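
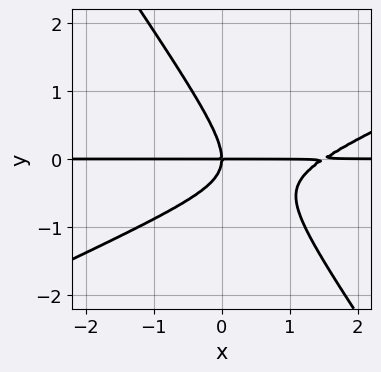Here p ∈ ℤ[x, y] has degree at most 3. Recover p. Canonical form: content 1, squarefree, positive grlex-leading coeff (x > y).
(a) deg p = 3.
(b) From the axis intercepts and sections: every point of the x-axis in the box is on the curve; it meets the y-axis at y = 0 (among the integer gridlines).
(c) Solving for integer coefficients yields p as stated.

2*x^2*y - 3*x*y^2 - 3*y^3 - 3*x*y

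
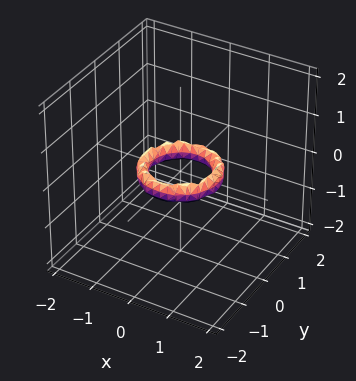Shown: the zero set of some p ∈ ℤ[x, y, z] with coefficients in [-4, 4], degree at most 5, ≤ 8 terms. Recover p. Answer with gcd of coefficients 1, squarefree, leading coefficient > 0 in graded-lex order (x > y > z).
First, degree: no degree-3 surface has this shape, so deg p = 4.
Then, symmetries: the surface is invariant under rotation about z: p = q(x² + y², z).
Then, checking where it meets the axes: the y-axis gridline crossings are at y ∈ {-1, 1}; among the integer gridlines, it crosses the x-axis at x ∈ {-1, 1}; a circular section at z = 0 has radius between 0 and 1; no z-intercept at any integer in the box.
Finally, putting this together gives p.

2*x^4 + 4*x^2*y^2 + 2*y^4 - 3*x^2 - 3*y^2 + 2*z^2 + 1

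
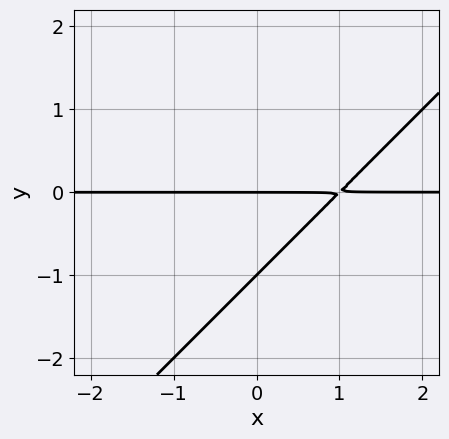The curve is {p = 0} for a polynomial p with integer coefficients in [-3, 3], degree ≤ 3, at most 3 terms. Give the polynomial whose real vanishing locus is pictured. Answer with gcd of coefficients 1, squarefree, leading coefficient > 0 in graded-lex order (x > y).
x*y - y^2 - y

1. The degree is 2 — a generic line meets the curve in up to 2 points.
2. Reading off the gridlines: every point of the x-axis in the box is on the curve; the y-axis gridline crossings are at y ∈ {-1, 0}.
3. Matching integer coefficients to the picture gives p.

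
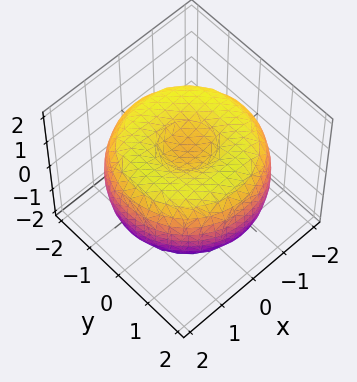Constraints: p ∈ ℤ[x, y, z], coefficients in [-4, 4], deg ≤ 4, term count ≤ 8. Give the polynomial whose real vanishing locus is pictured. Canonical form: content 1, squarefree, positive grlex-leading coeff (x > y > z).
(a) Degree: no degree-3 surface has this shape, so deg p = 4.
(b) Symmetries: the z-axis is an axis of rotation, so x and y enter only as x² + y².
(c) From the axis intercepts and sections: a circular section at z = 0 has radius between 1 and 2.
(d) The integer polynomial consistent with all of this is the stated p.

x^4 + 2*x^2*y^2 + y^4 - 3*x^2 - 3*y^2 + 3*z^2 - 2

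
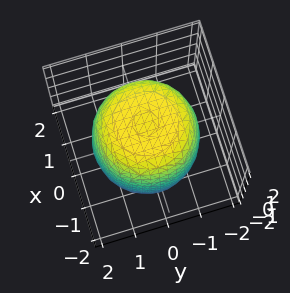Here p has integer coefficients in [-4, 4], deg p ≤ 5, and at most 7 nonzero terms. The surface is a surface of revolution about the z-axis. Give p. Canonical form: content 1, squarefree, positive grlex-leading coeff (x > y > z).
The degree is 4 — the shape is more complex than any degree-3 surface.
Symmetries: rotational symmetry about the z-axis ⇒ p depends on x, y only through x² + y².
Reading off the gridlines: a circular section at z = 0 has radius between 1 and 2.
Assembling these constraints gives the stated polynomial.

x^4 + 2*x^2*y^2 + y^4 - x^2 - y^2 + z^2 - 3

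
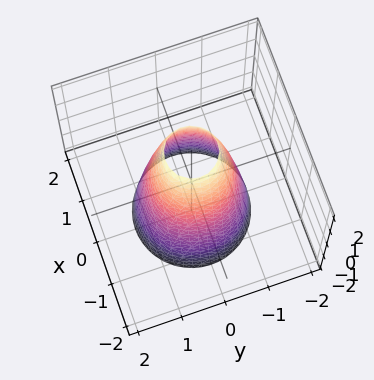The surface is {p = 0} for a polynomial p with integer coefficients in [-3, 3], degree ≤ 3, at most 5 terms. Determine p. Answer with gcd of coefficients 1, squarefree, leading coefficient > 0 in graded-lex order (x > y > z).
3*x^2 + 3*y^2 + z - 3

First, deg p = 2.
Next, symmetries: the surface is invariant under rotation about z: p = q(x² + y², z).
Then, checking where it meets the axes: among the integer gridlines, it crosses the x-axis at x ∈ {-1, 1}; among the integer gridlines, it crosses the y-axis at y ∈ {-1, 1}.
Finally, the integer polynomial consistent with all of this is the stated p.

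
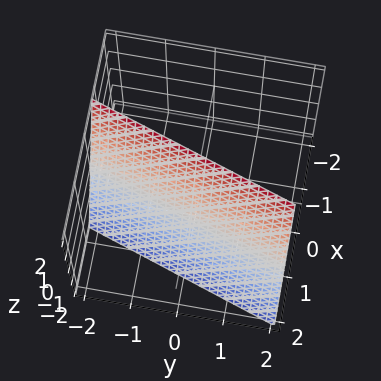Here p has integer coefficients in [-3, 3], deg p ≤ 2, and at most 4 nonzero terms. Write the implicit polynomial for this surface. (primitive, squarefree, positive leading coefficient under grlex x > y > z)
3*x - y + z - 2

deg p = 1.
Reading off the gridlines: it meets the y-axis at y = -2 (among the integer gridlines); it crosses the z-axis at the gridline z = 2.
Fitting integer coefficients to these (and the overall shape) gives p.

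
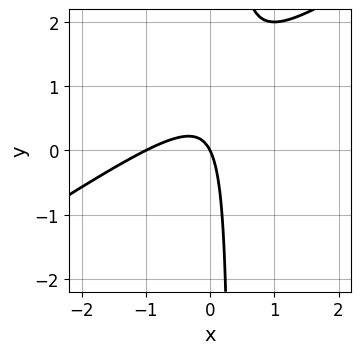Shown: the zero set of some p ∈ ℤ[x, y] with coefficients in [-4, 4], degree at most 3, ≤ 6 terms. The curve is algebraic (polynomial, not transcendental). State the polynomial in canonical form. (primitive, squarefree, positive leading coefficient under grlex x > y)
(a) The degree is 2 — the shape is more complex than any degree-1 curve.
(b) From the visible intercepts: the x-axis gridline crossings are at x ∈ {-1, 0}; one y-axis crossing is at y = 0.
(c) Together with the visible shape, these determine p as stated.

2*x^2 - 3*x*y + 2*x + y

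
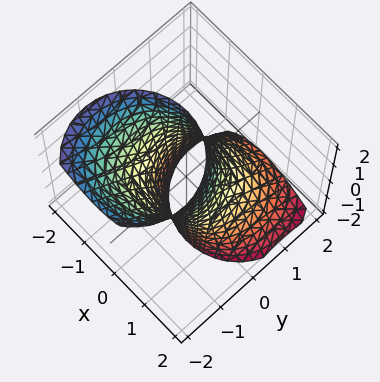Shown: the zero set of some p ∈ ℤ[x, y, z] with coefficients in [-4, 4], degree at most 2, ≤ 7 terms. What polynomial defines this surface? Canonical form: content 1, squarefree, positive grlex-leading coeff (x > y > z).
First, the degree is 2 — no degree-1 surface has this shape.
Next, from the visible intercepts: the y-axis gridline crossings are at y ∈ {-1, 1}; the x-axis gridline crossings are at x ∈ {-1, 1}; the surface avoids every integer z-axis point in the box.
Finally, the integer polynomial consistent with all of this is the stated p.

2*x^2 + x*z + 2*y^2 + 2*y*z - 2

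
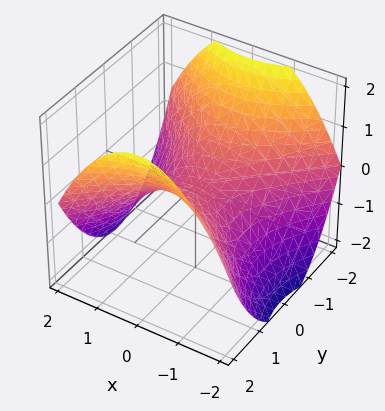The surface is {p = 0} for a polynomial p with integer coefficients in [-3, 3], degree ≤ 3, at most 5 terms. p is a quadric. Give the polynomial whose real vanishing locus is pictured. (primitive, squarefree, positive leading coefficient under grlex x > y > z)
deg p = 2.
Symmetries: mirror symmetry y ↦ −y ⇒ only even powers of y; it's symmetric under x → −x, forcing even powers of x.
From the visible intercepts: one z-axis crossing is at z = 0; it crosses the y-axis at the gridline y = 0; one x-axis crossing is at x = 0.
Assembling these constraints gives the stated polynomial.

x^2 - y^2 + 2*z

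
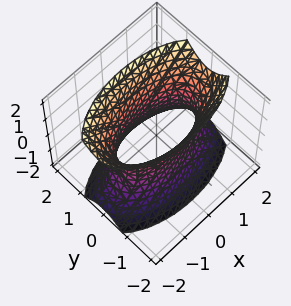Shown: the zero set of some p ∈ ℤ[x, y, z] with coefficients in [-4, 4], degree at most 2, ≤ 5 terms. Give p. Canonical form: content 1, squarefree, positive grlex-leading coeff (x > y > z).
x^2 + 3*y^2 - z^2 - 2

First, the degree is 2 — an hourglass — one-sheet hyperboloid; a quadric.
Then, symmetries: it's symmetric under z → −z, forcing even powers of z; it's symmetric under y → −y, forcing even powers of y; it's symmetric under x → −x, forcing even powers of x.
Next, reading off the gridlines: no z-intercept at any integer in the box.
Finally, together with the visible shape, these determine p as stated.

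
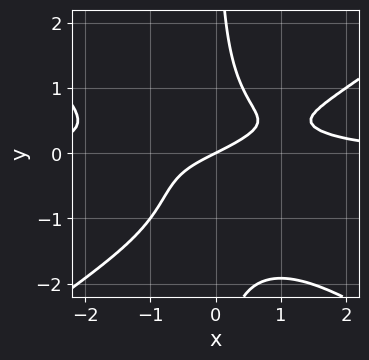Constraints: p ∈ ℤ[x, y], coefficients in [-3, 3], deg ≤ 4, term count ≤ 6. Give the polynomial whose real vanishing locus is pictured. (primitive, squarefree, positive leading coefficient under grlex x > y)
1. deg p = 4.
2. Reading off the gridlines: it crosses the x-axis at the gridline x = 0; it crosses the y-axis at the gridline y = 0.
3. Matching integer coefficients to the picture gives p.

x^3*y - 2*x*y^3 - 2*x*y^2 - x + 2*y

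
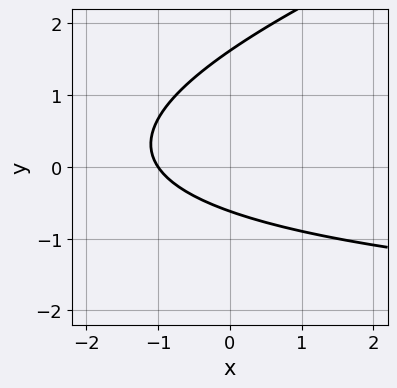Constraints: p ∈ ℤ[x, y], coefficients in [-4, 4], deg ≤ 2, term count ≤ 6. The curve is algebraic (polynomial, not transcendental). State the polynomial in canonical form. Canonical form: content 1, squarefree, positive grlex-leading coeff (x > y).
x*y - 3*y^2 + 3*x + 3*y + 3

(a) Degree: no degree-1 curve has this shape, so deg p = 2.
(b) Checking where it meets the axes: one x-axis crossing is at x = -1.
(c) Fitting integer coefficients to these (and the overall shape) gives p.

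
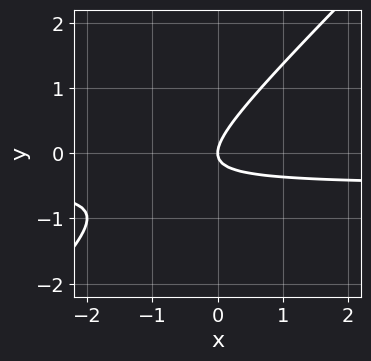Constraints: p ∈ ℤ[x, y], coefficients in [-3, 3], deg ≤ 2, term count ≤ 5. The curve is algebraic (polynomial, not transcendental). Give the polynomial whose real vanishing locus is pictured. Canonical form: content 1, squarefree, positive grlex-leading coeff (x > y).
2*x*y - 2*y^2 + x

(a) deg p = 2.
(b) Reading off the gridlines: one x-axis crossing is at x = 0; it crosses the y-axis at the gridline y = 0.
(c) Putting this together gives p.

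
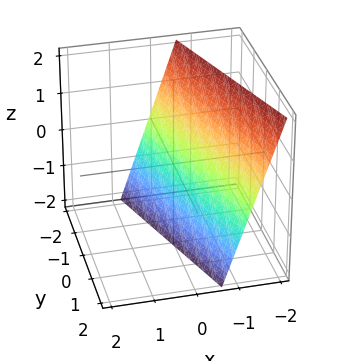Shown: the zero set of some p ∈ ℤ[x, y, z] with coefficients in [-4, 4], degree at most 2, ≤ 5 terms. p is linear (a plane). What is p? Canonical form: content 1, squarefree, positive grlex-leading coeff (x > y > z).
3*x + y + z + 2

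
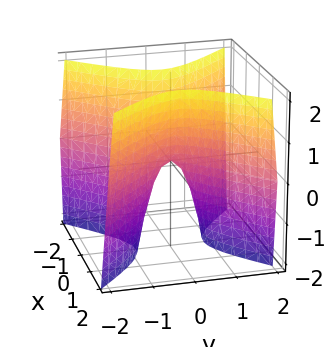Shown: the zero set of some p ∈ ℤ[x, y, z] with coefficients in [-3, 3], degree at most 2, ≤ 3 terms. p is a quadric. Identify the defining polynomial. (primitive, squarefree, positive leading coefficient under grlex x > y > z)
(a) The degree is 2 — a saddle surface; a quadric.
(b) Symmetries: mirror symmetry y ↦ −y ⇒ only even powers of y; it's symmetric under x → −x, forcing even powers of x.
(c) From the axis intercepts and sections: it crosses the y-axis at the gridline y = 0; it meets the z-axis at z = 0 (among the integer gridlines); it crosses the x-axis at the gridline x = 0.
(d) Solving for integer coefficients yields p as stated.

3*x^2 - 3*y^2 - z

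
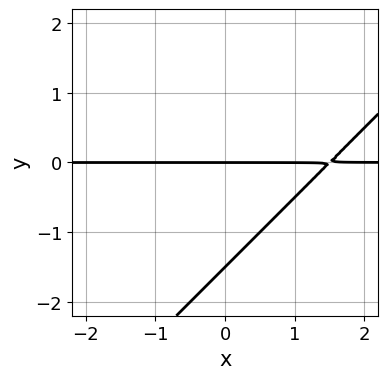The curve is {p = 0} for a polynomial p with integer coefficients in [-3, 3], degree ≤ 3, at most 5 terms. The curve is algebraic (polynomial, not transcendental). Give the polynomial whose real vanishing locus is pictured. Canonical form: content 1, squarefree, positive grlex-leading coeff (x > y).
Degree: the shape is more complex than any degree-1 curve, so deg p = 2.
From the axis intercepts and sections: it crosses the y-axis at the gridline y = 0; every point of the x-axis in the box is on the curve.
The integer polynomial consistent with all of this is the stated p.

2*x*y - 2*y^2 - 3*y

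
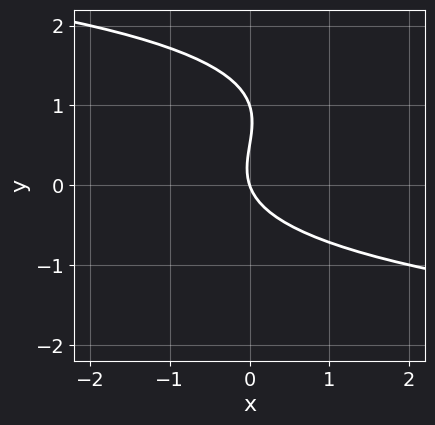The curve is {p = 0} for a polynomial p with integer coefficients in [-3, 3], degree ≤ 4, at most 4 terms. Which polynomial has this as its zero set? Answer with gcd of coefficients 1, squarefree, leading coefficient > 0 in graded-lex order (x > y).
2*y^3 - 3*y^2 + 3*x + y

(a) Degree: the shape is more complex than any degree-2 curve, so deg p = 3.
(b) From the axis intercepts and sections: the y-axis gridline crossings are at y ∈ {0, 1}; it crosses the x-axis at the gridline x = 0.
(c) These observations pin down the coefficients.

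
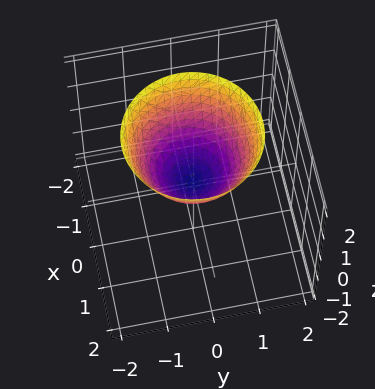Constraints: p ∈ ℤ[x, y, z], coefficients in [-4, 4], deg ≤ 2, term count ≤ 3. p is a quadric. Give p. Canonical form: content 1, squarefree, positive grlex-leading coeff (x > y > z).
First, degree: a paraboloid; a quadric, so deg p = 2.
Next, symmetry: the z-axis is an axis of rotation, so x and y enter only as x² + y².
Then, from the visible intercepts: it meets the y-axis at y = 0 (among the integer gridlines); it crosses the x-axis at the gridline x = 0; a circular section at z = 1 has radius exactly 1.
Finally, matching integer coefficients to the picture gives p.

x^2 + y^2 - z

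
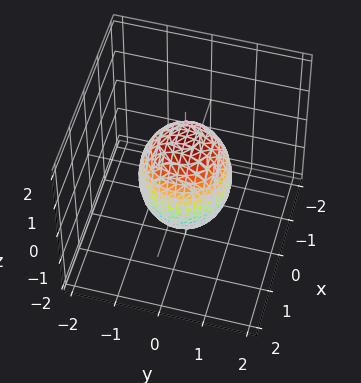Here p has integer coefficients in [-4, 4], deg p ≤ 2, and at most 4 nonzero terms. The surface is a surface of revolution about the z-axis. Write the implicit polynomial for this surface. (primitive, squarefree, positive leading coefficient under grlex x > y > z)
2*x^2 + 2*y^2 + z^2 - 2

1. deg p = 2. No degree-1 surface has this shape.
2. By symmetry, the surface is invariant under rotation about z: p = q(x² + y², z).
3. Checking where it meets the axes: the y-axis gridline crossings are at y ∈ {-1, 1}; a circular section at z = 1 has radius between 0 and 1.
4. Assembling these constraints gives the stated polynomial. Check: (-1, 0, 0) on the x-axis lies on the surface, and p(-1, 0, 0) = 0. ✓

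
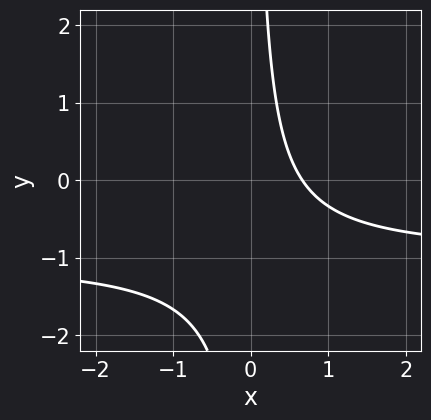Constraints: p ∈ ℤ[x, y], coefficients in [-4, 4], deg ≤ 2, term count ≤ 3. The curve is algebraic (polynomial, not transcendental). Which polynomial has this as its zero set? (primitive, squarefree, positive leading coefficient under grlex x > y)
3*x*y + 3*x - 2

1. Degree: the shape is more complex than any degree-1 curve, so deg p = 2.
2. From the visible intercepts: it misses every integer gridline on the y-axis.
3. Matching integer coefficients to the picture gives p.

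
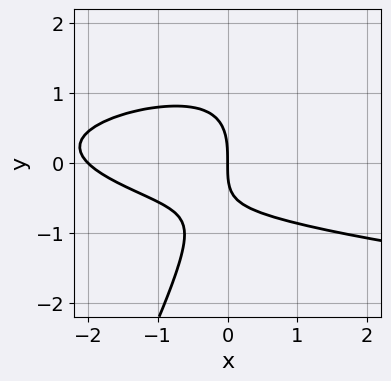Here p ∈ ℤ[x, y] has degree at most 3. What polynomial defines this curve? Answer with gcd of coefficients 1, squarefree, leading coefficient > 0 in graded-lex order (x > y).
2*x*y^2 - y^3 - x^2 - x*y - 2*x

First, the degree is 3 — no degree-2 curve has this shape.
Then, against the integer gridlines: the x-axis gridline crossings are at x ∈ {-2, 0}; it meets the y-axis at y = 0 (among the integer gridlines).
Finally, these observations pin down the coefficients.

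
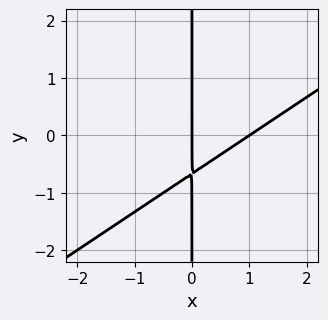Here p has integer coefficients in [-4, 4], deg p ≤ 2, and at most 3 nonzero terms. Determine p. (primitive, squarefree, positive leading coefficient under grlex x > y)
First, deg p = 2. A generic line meets the curve in up to 2 points.
Then, from the visible intercepts: every point of the y-axis in the box is on the curve; among the integer gridlines, it crosses the x-axis at x ∈ {0, 1}.
Finally, solving for integer coefficients yields p as stated.

2*x^2 - 3*x*y - 2*x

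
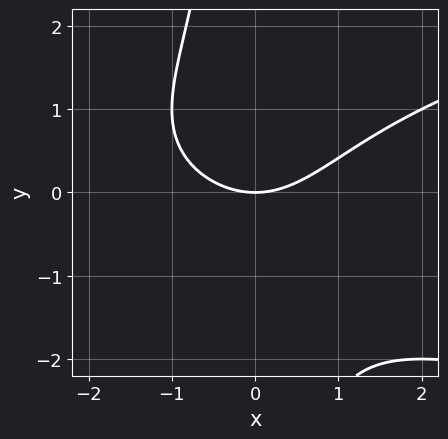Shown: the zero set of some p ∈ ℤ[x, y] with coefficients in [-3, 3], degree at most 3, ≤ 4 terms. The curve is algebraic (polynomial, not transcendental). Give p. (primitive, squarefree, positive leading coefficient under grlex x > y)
deg p = 3.
From the axis intercepts and sections: one x-axis crossing is at x = 0; it crosses the y-axis at the gridline y = 0.
The integer polynomial consistent with all of this is the stated p.

x*y^2 - x^2 + 2*y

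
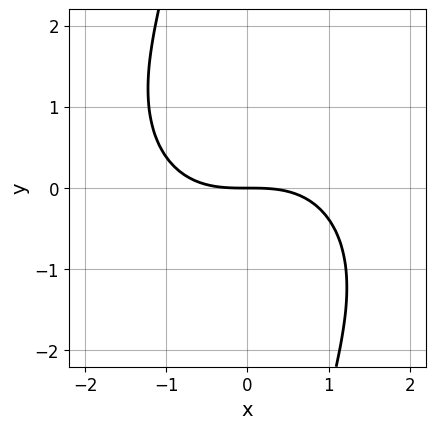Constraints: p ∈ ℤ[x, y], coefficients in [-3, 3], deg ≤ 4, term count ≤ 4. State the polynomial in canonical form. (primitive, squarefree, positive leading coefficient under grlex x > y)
1. Degree: the shape is more complex than any degree-2 curve, so deg p = 3.
2. Observable constraints: it meets the x-axis at x = 0 (among the integer gridlines); it meets the y-axis at y = 0 (among the integer gridlines).
3. These observations pin down the coefficients.

x^3 + x*y^2 + 3*y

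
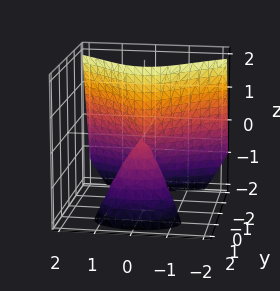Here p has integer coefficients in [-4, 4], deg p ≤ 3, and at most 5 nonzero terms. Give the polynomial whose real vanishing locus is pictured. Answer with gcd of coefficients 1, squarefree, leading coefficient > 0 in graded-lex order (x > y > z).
2*y^3 + 3*x^2 + 3*y*z

The picture has 2 separate pieces. Treating them together as one polynomial.
Degree: a generic line meets the surface in up to 3 points, so deg p = 3.
Against the integer gridlines: one x-axis crossing is at x = 0; the visible z-axis segment lies entirely on the surface; it meets the y-axis at y = 0 (among the integer gridlines).
The integer polynomial consistent with all of this is the stated p.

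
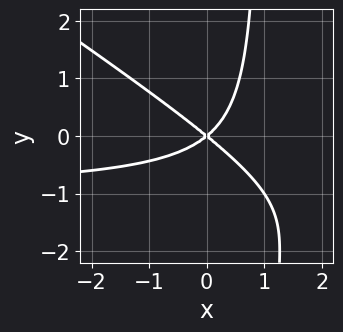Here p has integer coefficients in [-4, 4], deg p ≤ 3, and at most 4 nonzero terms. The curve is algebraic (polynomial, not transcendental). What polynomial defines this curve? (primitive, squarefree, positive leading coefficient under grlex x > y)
1. deg p = 3.
2. Checking where it meets the axes: it crosses the y-axis at the gridline y = 0; one x-axis crossing is at x = 0.
3. The integer polynomial consistent with all of this is the stated p.

2*x^2*y + 3*x*y^2 + 2*x^2 - 3*y^2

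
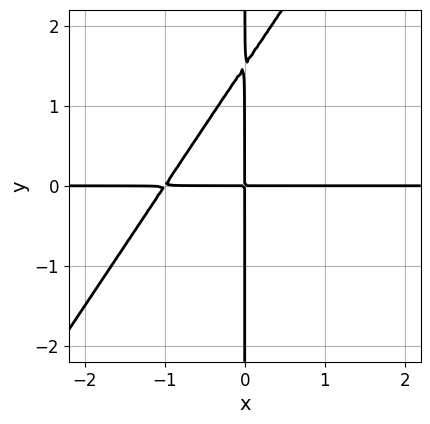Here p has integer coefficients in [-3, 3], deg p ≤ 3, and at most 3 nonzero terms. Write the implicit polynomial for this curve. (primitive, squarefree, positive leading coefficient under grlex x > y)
3*x^2*y - 2*x*y^2 + 3*x*y

The degree is 3 — no degree-2 curve has this shape.
Observable constraints: every point of the y-axis in the box is on the curve; every point of the x-axis in the box is on the curve.
Fitting integer coefficients to these (and the overall shape) gives p.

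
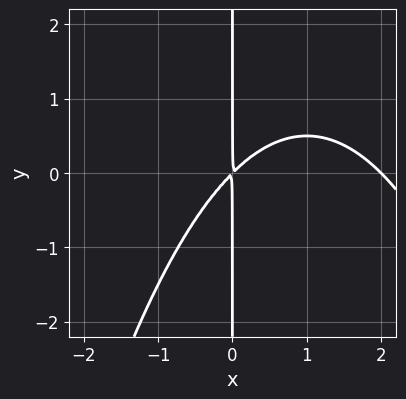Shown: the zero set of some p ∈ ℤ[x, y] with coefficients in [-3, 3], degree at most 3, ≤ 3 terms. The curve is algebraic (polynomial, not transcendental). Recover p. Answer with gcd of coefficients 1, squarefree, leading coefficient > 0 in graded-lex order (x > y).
x^3 - 2*x^2 + 2*x*y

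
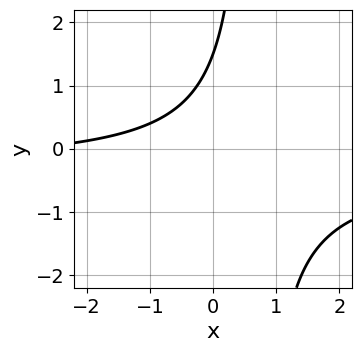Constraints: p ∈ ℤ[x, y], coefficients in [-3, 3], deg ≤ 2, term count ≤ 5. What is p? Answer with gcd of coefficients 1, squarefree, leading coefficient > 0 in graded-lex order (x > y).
1. Degree: the shape is more complex than any degree-1 curve, so deg p = 2.
2. From the visible intercepts: the curve avoids every integer x-axis point in the box.
3. The integer polynomial consistent with all of this is the stated p.

3*x*y + x - 2*y + 3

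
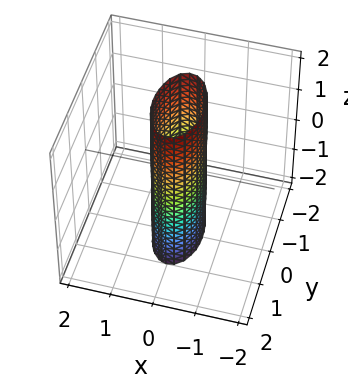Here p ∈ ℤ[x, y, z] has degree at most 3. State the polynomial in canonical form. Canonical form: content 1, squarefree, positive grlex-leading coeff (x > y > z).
1. Degree: a cylinder; a quadric, so deg p = 2.
2. Symmetries: mirror symmetry y ↦ −y ⇒ only even powers of y; mirror symmetry z ↦ −z ⇒ only even powers of z; mirror symmetry x ↦ −x ⇒ only even powers of x.
3. Observable constraints: among the integer gridlines, it crosses the y-axis at y ∈ {-1, 1}; it misses every integer gridline on the z-axis.
4. Together with the visible shape, these determine p as stated.

3*x^2 + y^2 - 1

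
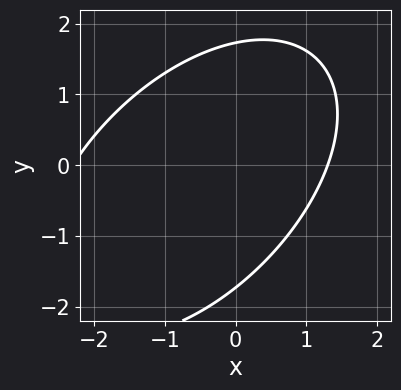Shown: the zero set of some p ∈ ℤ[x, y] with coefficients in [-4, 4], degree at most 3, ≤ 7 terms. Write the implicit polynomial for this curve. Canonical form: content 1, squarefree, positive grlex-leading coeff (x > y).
x^2 - x*y + y^2 + x - 3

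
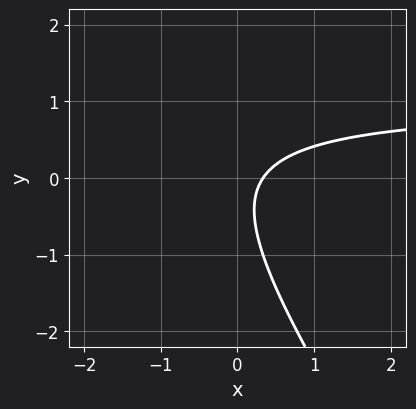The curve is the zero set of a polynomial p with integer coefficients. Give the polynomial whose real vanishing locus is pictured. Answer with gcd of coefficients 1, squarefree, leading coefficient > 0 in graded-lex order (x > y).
The degree is 2 — no degree-1 curve has this shape.
From the visible intercepts: the curve avoids every integer y-axis point in the box.
Solving for integer coefficients yields p as stated.

3*x*y + 2*y^2 - 3*x + y + 1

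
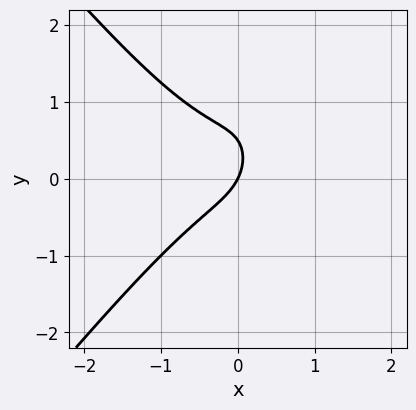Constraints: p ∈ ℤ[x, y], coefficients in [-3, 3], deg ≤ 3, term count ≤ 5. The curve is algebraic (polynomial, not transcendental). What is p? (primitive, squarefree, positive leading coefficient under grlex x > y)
First, deg p = 3.
Then, from the visible intercepts: it crosses the y-axis at the gridline y = 0; it meets the x-axis at x = 0 (among the integer gridlines).
Finally, fitting integer coefficients to these (and the overall shape) gives p.

3*x^3 - 2*x*y^2 + 2*y^2 + 2*x - y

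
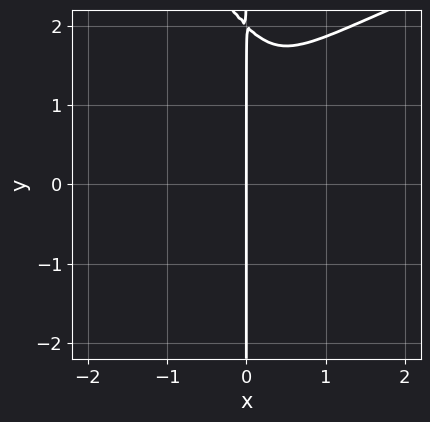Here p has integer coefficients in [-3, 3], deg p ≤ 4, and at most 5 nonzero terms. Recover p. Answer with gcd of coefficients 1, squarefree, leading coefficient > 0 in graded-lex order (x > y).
x^2*y^2 + x*y^3 - 3*x^3 - 2*x*y^2

1. Degree: no degree-3 curve has this shape, so deg p = 4.
2. From the axis intercepts and sections: the visible y-axis segment lies entirely on the curve; it meets the x-axis at x = 0 (among the integer gridlines).
3. Assembling these constraints gives the stated polynomial.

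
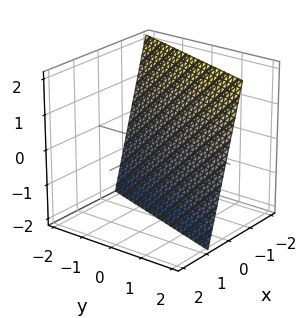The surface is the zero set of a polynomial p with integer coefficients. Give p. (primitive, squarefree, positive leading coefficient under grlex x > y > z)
3*x - y + z + 2

deg p = 1.
Checking where it meets the axes: it meets the y-axis at y = 2 (among the integer gridlines); it meets the z-axis at z = -2 (among the integer gridlines).
Assembling these constraints gives the stated polynomial.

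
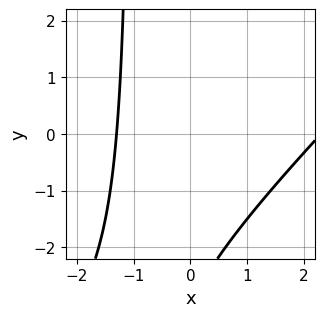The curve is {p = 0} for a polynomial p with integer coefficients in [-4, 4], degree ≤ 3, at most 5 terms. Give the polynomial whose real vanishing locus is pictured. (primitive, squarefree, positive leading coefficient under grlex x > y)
x^2 - x*y - x - y - 3

(a) The degree is 2 — the shape is more complex than any degree-1 curve.
(b) Reading off the gridlines: no y-intercept at any integer in the box.
(c) Fitting integer coefficients to these (and the overall shape) gives p.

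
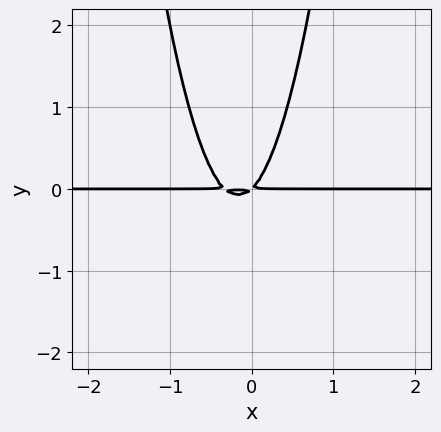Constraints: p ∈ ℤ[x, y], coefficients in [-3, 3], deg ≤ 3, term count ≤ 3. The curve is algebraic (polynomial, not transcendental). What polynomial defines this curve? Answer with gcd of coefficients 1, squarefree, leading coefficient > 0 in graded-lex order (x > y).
3*x^2*y + x*y - y^2

(a) The degree is 3 — the shape is more complex than any degree-2 curve.
(b) Checking where it meets the axes: every point of the x-axis in the box is on the curve.
(c) These observations pin down the coefficients.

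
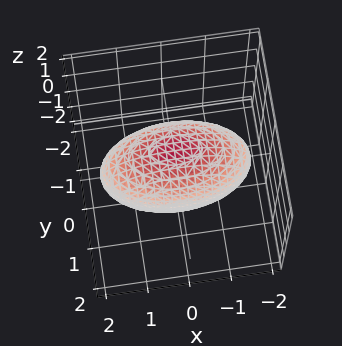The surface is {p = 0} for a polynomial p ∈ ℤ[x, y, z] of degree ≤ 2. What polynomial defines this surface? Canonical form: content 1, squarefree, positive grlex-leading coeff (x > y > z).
(a) The degree is 2 — a closed, bounded, convex surface; a quadric.
(b) Symmetries: mirror symmetry y ↦ −y ⇒ only even powers of y; it's symmetric under x → −x, forcing even powers of x; the z ↦ −z reflection is a symmetry, so z appears only in even powers.
(c) From the axis intercepts and sections: among the integer gridlines, it crosses the y-axis at y ∈ {-1, 1}.
(d) These observations pin down the coefficients.

x^2 + 3*y^2 + 2*z^2 - 3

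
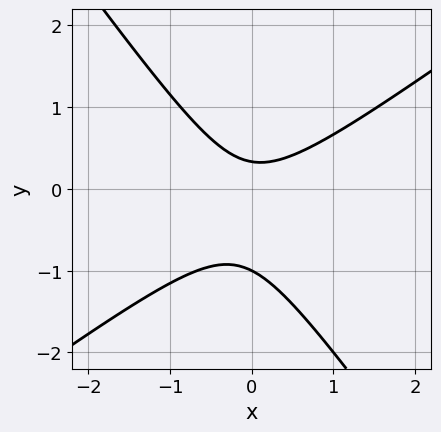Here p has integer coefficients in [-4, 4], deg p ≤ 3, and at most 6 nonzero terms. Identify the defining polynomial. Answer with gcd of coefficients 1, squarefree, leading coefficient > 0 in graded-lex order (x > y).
1. Degree: a generic line meets the curve in up to 2 points, so deg p = 2.
2. Observable constraints: the curve avoids every integer x-axis point in the box; one y-axis crossing is at y = -1.
3. Putting this together gives p.

3*x^2 - 2*x*y - 3*y^2 - 2*y + 1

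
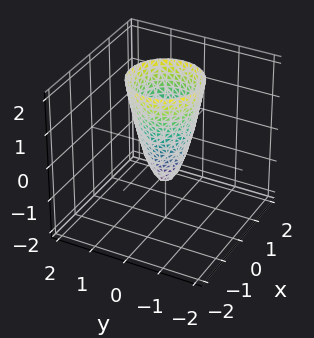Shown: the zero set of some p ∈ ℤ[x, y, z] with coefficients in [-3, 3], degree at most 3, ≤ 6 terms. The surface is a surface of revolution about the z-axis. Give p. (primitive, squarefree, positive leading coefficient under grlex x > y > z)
3*x^2 + 3*y^2 - z - 1

The degree is 2 — no degree-1 surface has this shape.
Symmetry: the surface is invariant under rotation about z: p = q(x² + y², z).
From the visible intercepts: a circular section at z = 1 has radius between 0 and 1; it crosses the z-axis at the gridline z = -1.
These observations pin down the coefficients.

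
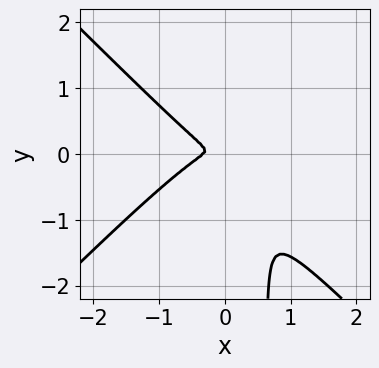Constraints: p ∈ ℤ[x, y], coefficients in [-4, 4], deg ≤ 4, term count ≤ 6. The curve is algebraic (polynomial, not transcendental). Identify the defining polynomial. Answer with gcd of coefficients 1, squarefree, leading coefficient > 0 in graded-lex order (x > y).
3*x^3 - 3*x*y^2 + x^2 + x*y + 2*y^2

First, deg p = 3. The shape is more complex than any degree-2 curve.
Finally, the integer polynomial consistent with all of this is the stated p.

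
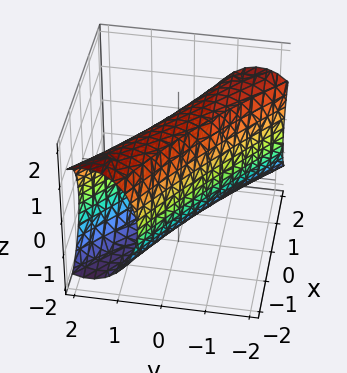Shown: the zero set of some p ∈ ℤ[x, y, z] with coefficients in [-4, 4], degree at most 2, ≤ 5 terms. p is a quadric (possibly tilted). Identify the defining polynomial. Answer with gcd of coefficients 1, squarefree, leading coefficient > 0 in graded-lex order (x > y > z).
(a) Degree: the shape is more complex than any degree-1 surface, so deg p = 2.
(b) Observable constraints: the y-axis gridline crossings are at y ∈ {-1, 1}.
(c) These observations pin down the coefficients.

x^2 + 3*x*y + 2*y^2 + z^2 - 2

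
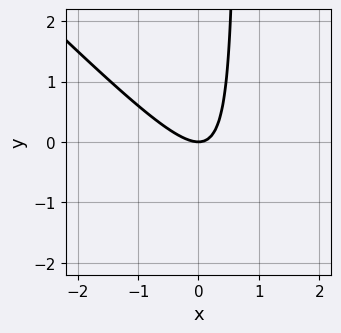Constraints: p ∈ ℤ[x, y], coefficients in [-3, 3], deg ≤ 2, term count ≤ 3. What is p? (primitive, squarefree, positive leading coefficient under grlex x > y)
1. Degree: no degree-1 curve has this shape, so deg p = 2.
2. From the visible intercepts: it crosses the x-axis at the gridline x = 0; it crosses the y-axis at the gridline y = 0.
3. Assembling these constraints gives the stated polynomial.

3*x^2 + 3*x*y - 2*y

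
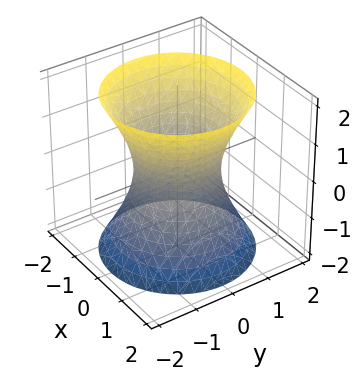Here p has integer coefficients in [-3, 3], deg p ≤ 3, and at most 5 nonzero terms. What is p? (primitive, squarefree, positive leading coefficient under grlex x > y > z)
2*x^2 + 2*y^2 - z^2 - 2

First, deg p = 2.
Next, symmetries: mirror symmetry z ↦ −z ⇒ only even powers of z; every cross-section ⟂ z is a circle, so x, y appear only via x² + y².
Then, from the visible intercepts: among the integer gridlines, it crosses the x-axis at x ∈ {-1, 1}; the surface avoids every integer z-axis point in the box.
Finally, together with the visible shape, these determine p as stated.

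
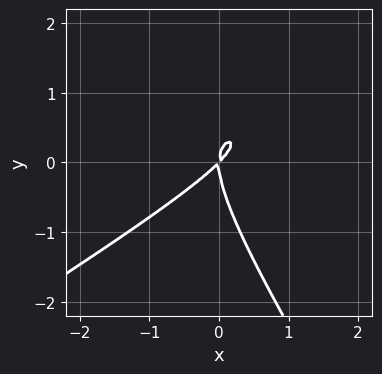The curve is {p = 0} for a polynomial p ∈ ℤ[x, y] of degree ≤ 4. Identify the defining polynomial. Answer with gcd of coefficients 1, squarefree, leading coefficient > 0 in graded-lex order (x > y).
(a) The degree is 3 — no degree-2 curve has this shape.
(b) Checking where it meets the axes: it meets the x-axis at x = 0 (among the integer gridlines); it meets the y-axis at y = 0 (among the integer gridlines).
(c) Matching integer coefficients to the picture gives p.

2*x^2*y - 2*x*y^2 - 2*y^3 - 3*x^2 + 3*x*y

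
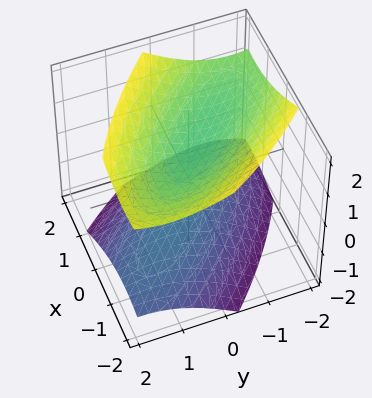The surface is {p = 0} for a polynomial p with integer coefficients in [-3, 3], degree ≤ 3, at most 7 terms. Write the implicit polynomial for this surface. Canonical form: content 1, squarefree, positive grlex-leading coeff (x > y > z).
2*x^2 + 3*x*y + 2*y^2 + y*z - 3*z^2 + 2

First, there are 2 components. They look like related sheets of one shape, so recover p as a whole.
Next, deg p = 2. No degree-1 surface has this shape.
Then, reading off the gridlines: the surface avoids every integer y-axis point in the box; no x-intercept at any integer in the box.
Finally, the integer polynomial consistent with all of this is the stated p.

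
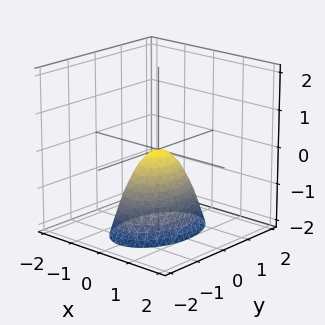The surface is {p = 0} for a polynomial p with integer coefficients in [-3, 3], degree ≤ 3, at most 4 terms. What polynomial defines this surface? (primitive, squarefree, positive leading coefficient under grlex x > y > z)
2*x^2 + y^2 + z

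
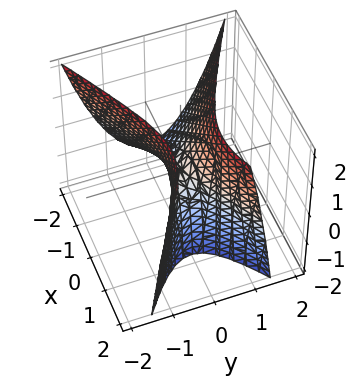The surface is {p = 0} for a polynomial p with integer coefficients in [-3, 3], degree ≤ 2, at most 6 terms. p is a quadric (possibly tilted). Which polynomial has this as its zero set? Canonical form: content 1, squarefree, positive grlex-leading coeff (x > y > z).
First, the degree is 2 — no degree-1 surface has this shape.
Next, from the visible intercepts: one x-axis crossing is at x = 0; it meets the y-axis at y = 0 (among the integer gridlines); it crosses the z-axis at the gridline z = 0.
Finally, solving for integer coefficients yields p as stated.

x^2 - x*z - 3*y^2 + z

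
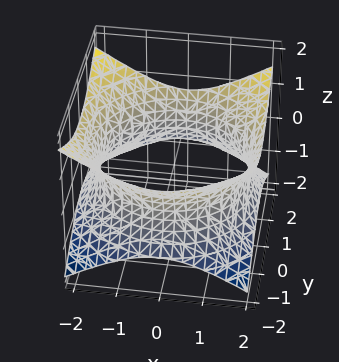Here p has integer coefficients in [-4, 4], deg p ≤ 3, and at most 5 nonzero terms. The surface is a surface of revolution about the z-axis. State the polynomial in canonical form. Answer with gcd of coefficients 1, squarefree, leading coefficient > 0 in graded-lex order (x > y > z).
x^2 + y^2 - 2*z^2 - 3

Degree: a generic line meets the surface in up to 2 points, so deg p = 2.
Symmetries: the z-axis is an axis of rotation, so x and y enter only as x² + y².
Checking where it meets the axes: a circular section at z = 0 has radius between 1 and 2; it misses every integer gridline on the z-axis.
These observations pin down the coefficients.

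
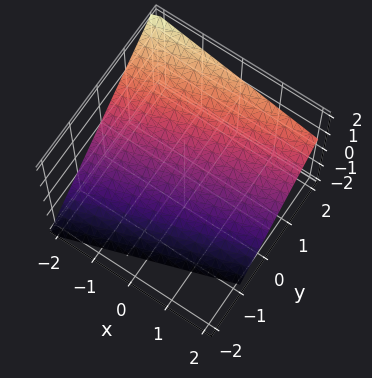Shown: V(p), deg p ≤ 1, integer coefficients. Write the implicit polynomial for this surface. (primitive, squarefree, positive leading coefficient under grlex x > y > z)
Degree: the surface is flat (a plane), so deg p = 1.
From the axis intercepts and sections: one x-axis crossing is at x = -2.
Fitting integer coefficients to these (and the overall shape) gives p.

x - 3*y + 3*z + 2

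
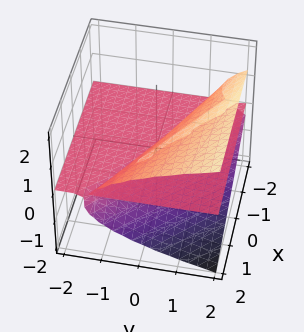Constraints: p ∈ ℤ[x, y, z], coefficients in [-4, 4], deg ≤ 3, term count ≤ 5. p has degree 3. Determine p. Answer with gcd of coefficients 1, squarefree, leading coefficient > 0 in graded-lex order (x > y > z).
Degree: a generic line meets the surface in up to 3 points, so deg p = 3.
Against the integer gridlines: every point of the x-axis in the box is on the surface; every point of the y-axis in the box is on the surface; one z-axis crossing is at z = 0.
Assembling these constraints gives the stated polynomial.

x*z^2 + 3*z^3 - 2*x*z - 3*y*z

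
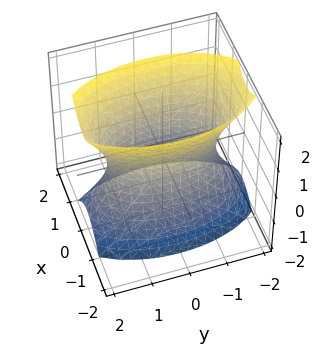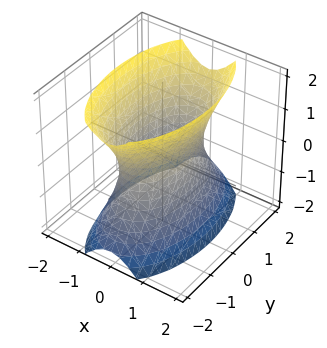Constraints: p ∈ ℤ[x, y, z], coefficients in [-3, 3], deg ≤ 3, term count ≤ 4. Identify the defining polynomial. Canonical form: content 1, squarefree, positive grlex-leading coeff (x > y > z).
3*x^2 + y^2 - z^2 - 2

First, degree: one connected sheet with a waist; a quadric, so deg p = 2.
Then, symmetries: it's symmetric under z → −z, forcing even powers of z; it's symmetric under y → −y, forcing even powers of y; it's symmetric under x → −x, forcing even powers of x.
Next, observable constraints: it misses every integer gridline on the z-axis.
Finally, fitting integer coefficients to these (and the overall shape) gives p.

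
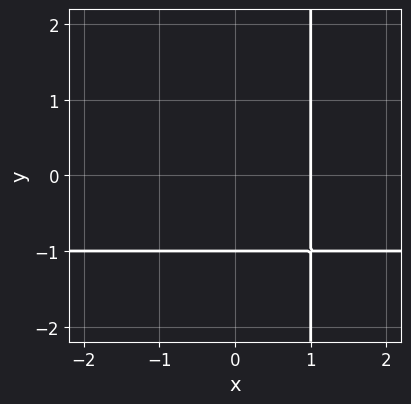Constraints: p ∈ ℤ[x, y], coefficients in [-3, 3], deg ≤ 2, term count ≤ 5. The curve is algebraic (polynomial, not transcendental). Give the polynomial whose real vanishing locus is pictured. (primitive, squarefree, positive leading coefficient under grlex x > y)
First, the degree is 2 — no degree-1 curve has this shape.
Next, observable constraints: it meets the y-axis at y = -1 (among the integer gridlines); it meets the x-axis at x = 1 (among the integer gridlines).
Finally, putting this together gives p.

x*y + x - y - 1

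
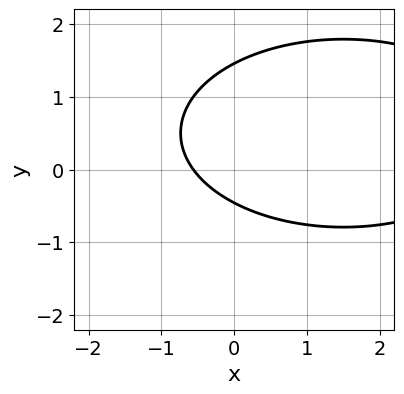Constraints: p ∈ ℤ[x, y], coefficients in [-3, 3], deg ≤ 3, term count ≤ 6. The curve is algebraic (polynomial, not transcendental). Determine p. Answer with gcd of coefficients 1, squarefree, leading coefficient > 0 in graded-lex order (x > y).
x^2 + 3*y^2 - 3*x - 3*y - 2

(a) deg p = 2. No degree-1 curve has this shape.
(b) Solving for integer coefficients yields p as stated.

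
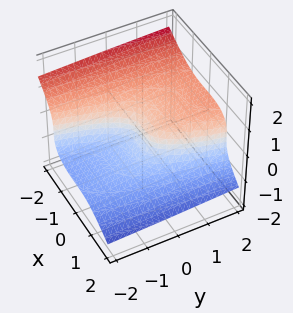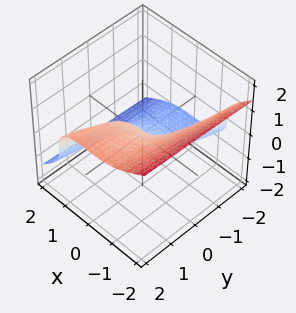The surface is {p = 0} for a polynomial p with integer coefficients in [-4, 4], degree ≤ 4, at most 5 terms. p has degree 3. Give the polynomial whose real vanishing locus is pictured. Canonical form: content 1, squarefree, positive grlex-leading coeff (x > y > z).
1. Degree: the shape is more complex than any degree-2 surface, so deg p = 3.
2. From the axis intercepts and sections: it crosses the x-axis at the gridline x = 0; it crosses the z-axis at the gridline z = 0.
3. Putting this together gives p.

x^3 + 3*z^3 - y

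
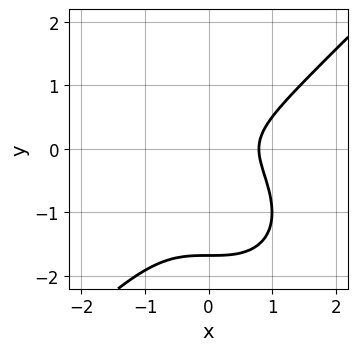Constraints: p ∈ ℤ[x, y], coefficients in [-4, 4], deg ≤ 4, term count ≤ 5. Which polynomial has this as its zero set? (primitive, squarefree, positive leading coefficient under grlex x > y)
2*x^3 - 2*y^3 - 3*y^2 - 1

First, deg p = 3. A generic line meets the curve in up to 3 points.
Finally, solving for integer coefficients yields p as stated.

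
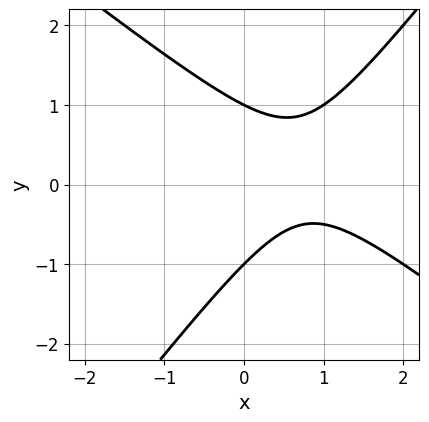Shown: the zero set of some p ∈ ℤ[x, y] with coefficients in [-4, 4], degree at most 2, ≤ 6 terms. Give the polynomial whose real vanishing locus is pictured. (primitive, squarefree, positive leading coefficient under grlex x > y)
The degree is 2 — a generic line meets the curve in up to 2 points.
Against the integer gridlines: the curve avoids every integer x-axis point in the box; among the integer gridlines, it crosses the y-axis at y ∈ {-1, 1}.
Putting this together gives p.

2*x^2 + x*y - 2*y^2 - 3*x + 2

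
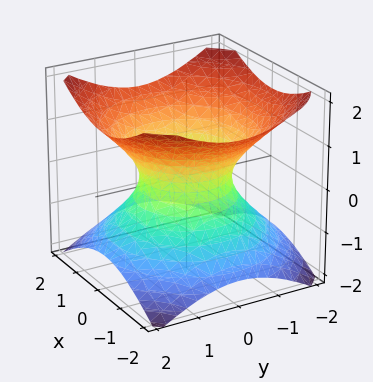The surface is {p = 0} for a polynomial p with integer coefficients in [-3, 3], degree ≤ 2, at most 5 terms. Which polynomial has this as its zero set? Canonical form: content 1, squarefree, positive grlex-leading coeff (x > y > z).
deg p = 2. One connected sheet with a waist; a quadric.
Symmetries: mirror symmetry z ↦ −z ⇒ only even powers of z; the z-axis is an axis of rotation, so x and y enter only as x² + y².
Against the integer gridlines: a circular section at z = 0 has radius exactly 1; the x-axis gridline crossings are at x ∈ {-1, 1}; among the integer gridlines, it crosses the y-axis at y ∈ {-1, 1}.
The integer polynomial consistent with all of this is the stated p.

2*x^2 + 2*y^2 - 3*z^2 - 2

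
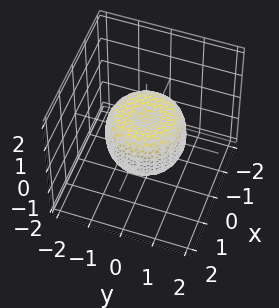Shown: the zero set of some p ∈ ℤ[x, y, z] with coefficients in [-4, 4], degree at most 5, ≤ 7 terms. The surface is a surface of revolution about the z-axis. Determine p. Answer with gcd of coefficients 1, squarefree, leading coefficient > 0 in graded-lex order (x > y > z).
1. The degree is 4 — the shape is more complex than any degree-3 surface.
2. Symmetries: the surface is invariant under rotation about z: p = q(x² + y², z).
3. From the visible intercepts: a circular section at z = 0 has radius between 1 and 2.
4. Putting this together gives p.

2*x^4 + 4*x^2*y^2 + 2*y^4 - 2*x^2 - 2*y^2 + 2*z^2 - 1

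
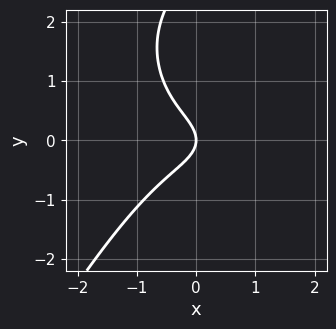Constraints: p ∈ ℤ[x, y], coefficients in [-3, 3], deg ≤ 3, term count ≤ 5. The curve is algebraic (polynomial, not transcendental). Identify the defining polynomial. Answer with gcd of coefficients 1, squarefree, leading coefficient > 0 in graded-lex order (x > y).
2*x^3 + x*y^2 - y^3 + 3*y^2 + 2*x

(a) deg p = 3. The shape is more complex than any degree-2 curve.
(b) From the visible intercepts: it crosses the y-axis at the gridline y = 0; it meets the x-axis at x = 0 (among the integer gridlines).
(c) Assembling these constraints gives the stated polynomial.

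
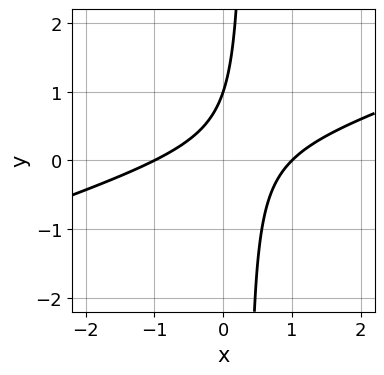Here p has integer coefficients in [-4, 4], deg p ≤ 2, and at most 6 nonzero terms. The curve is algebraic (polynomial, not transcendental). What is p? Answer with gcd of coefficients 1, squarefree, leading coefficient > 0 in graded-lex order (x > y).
x^2 - 3*x*y + y - 1

(a) deg p = 2. No degree-1 curve has this shape.
(b) Checking where it meets the axes: the x-axis gridline crossings are at x ∈ {-1, 1}; it meets the y-axis at y = 1 (among the integer gridlines).
(c) Putting this together gives p.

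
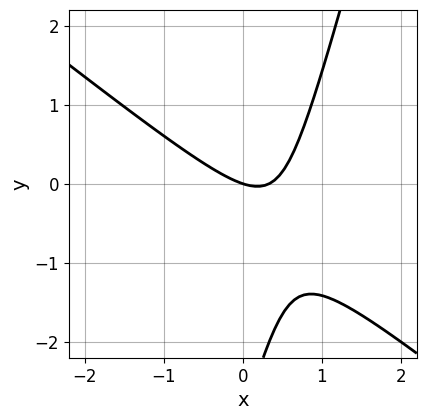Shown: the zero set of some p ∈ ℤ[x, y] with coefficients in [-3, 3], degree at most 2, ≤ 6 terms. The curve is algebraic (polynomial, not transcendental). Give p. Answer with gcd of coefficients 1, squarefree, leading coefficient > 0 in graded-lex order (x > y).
First, deg p = 2. No degree-1 curve has this shape.
Then, reading off the gridlines: it crosses the y-axis at the gridline y = 0; one x-axis crossing is at x = 0.
Finally, fitting integer coefficients to these (and the overall shape) gives p.

3*x^2 + 3*x*y - y^2 - x - 3*y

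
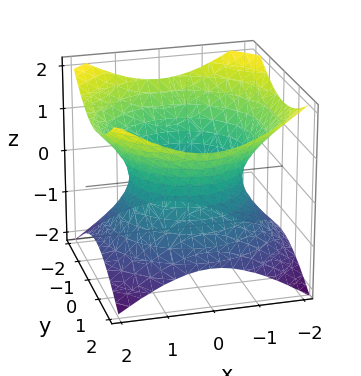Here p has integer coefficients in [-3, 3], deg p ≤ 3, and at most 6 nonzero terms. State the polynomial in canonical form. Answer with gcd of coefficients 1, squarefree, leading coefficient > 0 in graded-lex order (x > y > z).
(a) deg p = 2. An hourglass — one-sheet hyperboloid; a quadric.
(b) By symmetry, every cross-section ⟂ z is a circle, so x, y appear only via x² + y²; mirror symmetry z ↦ −z ⇒ only even powers of z.
(c) Reading off the gridlines: a circular section at z = -1 has radius between 1 and 2; no z-intercept at any integer in the box.
(d) The integer polynomial consistent with all of this is the stated p.

2*x^2 + 2*y^2 - 3*z^2 - 3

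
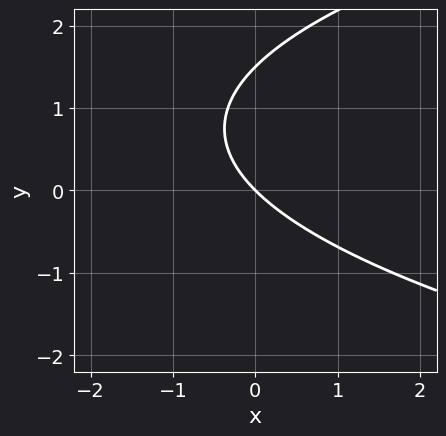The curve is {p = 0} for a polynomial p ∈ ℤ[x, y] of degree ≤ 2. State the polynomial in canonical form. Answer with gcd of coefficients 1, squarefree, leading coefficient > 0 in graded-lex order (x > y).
First, deg p = 2. No degree-1 curve has this shape.
Then, from the visible intercepts: it crosses the x-axis at the gridline x = 0; it meets the y-axis at y = 0 (among the integer gridlines).
Finally, putting this together gives p.

2*y^2 - 3*x - 3*y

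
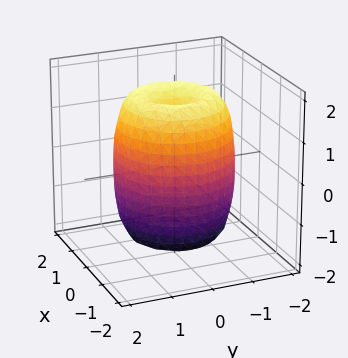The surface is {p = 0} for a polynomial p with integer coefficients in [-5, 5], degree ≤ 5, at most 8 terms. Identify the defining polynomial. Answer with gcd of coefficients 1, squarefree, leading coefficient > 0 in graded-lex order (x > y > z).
2*x^4 + 4*x^2*y^2 + 2*y^4 - 3*x^2 - 3*y^2 + z^2 - 2

First, the degree is 4 — no degree-3 surface has this shape.
Then, symmetries: rotational symmetry about the z-axis ⇒ p depends on x, y only through x² + y².
Then, observable constraints: a circular section at z = 1 has radius between 1 and 2.
Finally, solving for integer coefficients yields p as stated.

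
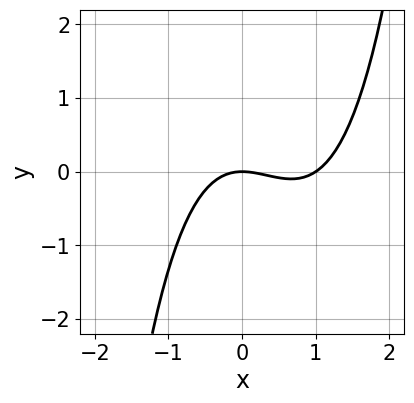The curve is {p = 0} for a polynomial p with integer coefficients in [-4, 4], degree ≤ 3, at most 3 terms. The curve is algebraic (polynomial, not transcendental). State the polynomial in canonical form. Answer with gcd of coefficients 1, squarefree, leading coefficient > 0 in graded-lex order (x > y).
1. deg p = 3. No degree-2 curve has this shape.
2. Checking where it meets the axes: it meets the y-axis at y = 0 (among the integer gridlines); the x-axis gridline crossings are at x ∈ {0, 1}.
3. Putting this together gives p.

2*x^3 - 2*x^2 - 3*y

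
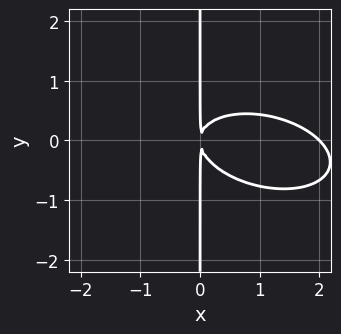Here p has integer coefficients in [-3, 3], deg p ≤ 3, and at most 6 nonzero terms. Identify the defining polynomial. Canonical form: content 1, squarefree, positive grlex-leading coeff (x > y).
x^3 + x^2*y + 3*x*y^2 - 2*x^2

The degree is 3 — a generic line meets the curve in up to 3 points.
Against the integer gridlines: the visible y-axis segment lies entirely on the curve; one x-axis crossing is at x = 2.
These observations pin down the coefficients.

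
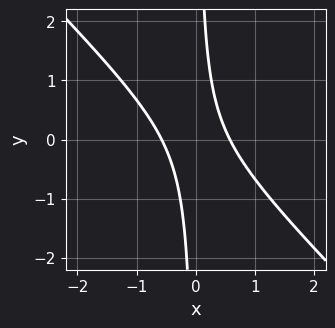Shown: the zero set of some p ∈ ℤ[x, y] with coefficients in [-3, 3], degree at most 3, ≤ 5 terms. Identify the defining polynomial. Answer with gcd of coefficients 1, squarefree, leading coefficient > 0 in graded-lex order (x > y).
3*x^2 + 3*x*y - 1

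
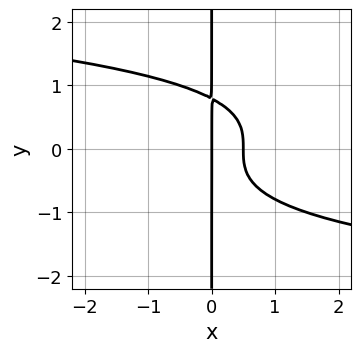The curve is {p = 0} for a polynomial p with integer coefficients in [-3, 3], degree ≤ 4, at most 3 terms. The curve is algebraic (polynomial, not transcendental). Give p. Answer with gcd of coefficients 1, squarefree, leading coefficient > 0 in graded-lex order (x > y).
2*x*y^3 + 2*x^2 - x

deg p = 4. A generic line meets the curve in up to 4 points.
Observable constraints: every point of the y-axis in the box is on the curve; it crosses the x-axis at the gridline x = 0.
Fitting integer coefficients to these (and the overall shape) gives p.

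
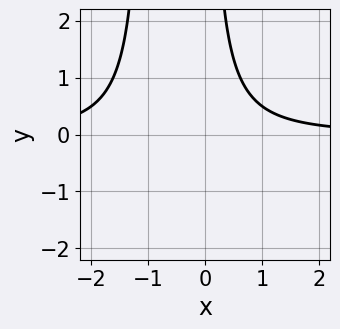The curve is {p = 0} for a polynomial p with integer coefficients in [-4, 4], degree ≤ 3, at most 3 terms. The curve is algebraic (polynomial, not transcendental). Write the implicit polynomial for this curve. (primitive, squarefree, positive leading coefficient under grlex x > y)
First, the degree is 3 — the shape is more complex than any degree-2 curve.
Next, from the visible intercepts: the curve avoids every integer x-axis point in the box; no y-intercept at any integer in the box.
Finally, the integer polynomial consistent with all of this is the stated p.

x^2*y + x*y - 1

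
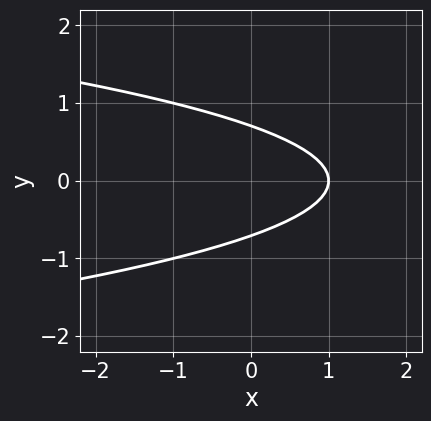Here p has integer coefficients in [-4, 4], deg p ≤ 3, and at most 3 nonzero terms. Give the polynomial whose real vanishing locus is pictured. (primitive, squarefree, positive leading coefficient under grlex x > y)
2*y^2 + x - 1

1. Degree: no degree-1 curve has this shape, so deg p = 2.
2. Symmetries: mirror symmetry y ↦ −y ⇒ only even powers of y.
3. Checking where it meets the axes: it meets the x-axis at x = 1 (among the integer gridlines).
4. Solving for integer coefficients yields p as stated.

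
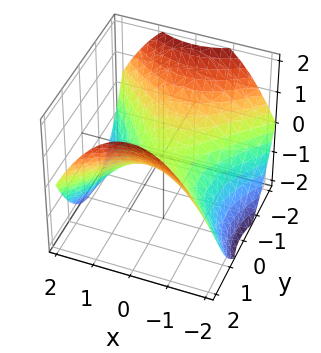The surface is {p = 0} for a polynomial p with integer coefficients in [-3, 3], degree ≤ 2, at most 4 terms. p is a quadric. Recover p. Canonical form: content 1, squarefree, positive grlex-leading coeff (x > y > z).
First, the degree is 2 — a saddle surface; a quadric.
Then, symmetries: it's symmetric under x → −x, forcing even powers of x; the y ↦ −y reflection is a symmetry, so y appears only in even powers.
Then, from the visible intercepts: one x-axis crossing is at x = 0; it crosses the y-axis at the gridline y = 0; it meets the z-axis at z = 0 (among the integer gridlines).
Finally, fitting integer coefficients to these (and the overall shape) gives p.

x^2 - y^2 + 2*z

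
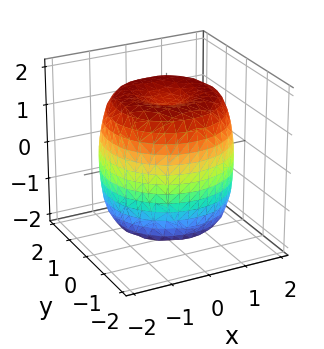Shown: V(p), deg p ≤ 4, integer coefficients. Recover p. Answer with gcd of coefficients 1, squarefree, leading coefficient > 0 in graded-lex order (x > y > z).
x^4 + 2*x^2*y^2 + y^4 - 2*x^2 - 2*y^2 + z^2 - 2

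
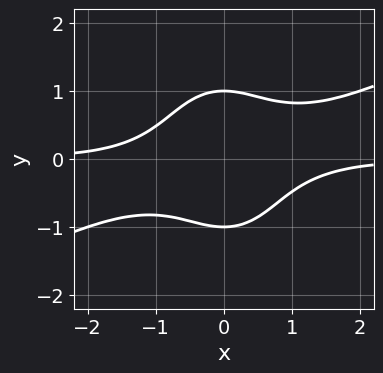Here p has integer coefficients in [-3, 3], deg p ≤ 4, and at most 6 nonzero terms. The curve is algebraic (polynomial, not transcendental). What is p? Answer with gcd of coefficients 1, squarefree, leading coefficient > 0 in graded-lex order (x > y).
x^3*y - 2*x^2*y^2 - y^4 + 1

1. deg p = 4.
2. Reading off the gridlines: no x-intercept at any integer in the box; the y-axis gridline crossings are at y ∈ {-1, 1}.
3. The integer polynomial consistent with all of this is the stated p.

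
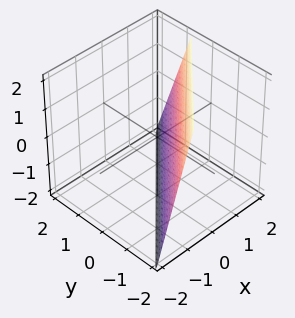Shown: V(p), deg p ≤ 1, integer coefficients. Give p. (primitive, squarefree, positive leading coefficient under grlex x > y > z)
3*x - 3*y - z - 2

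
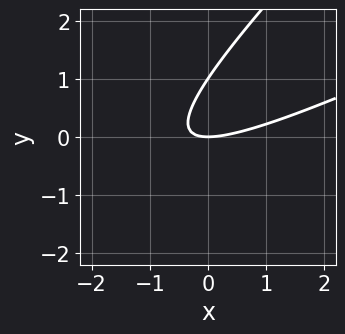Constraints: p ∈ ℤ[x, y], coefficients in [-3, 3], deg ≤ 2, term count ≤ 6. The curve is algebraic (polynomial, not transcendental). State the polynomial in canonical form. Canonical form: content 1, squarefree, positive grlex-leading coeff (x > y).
First, deg p = 2. A generic line meets the curve in up to 2 points.
Then, reading off the gridlines: among the integer gridlines, it crosses the y-axis at y ∈ {0, 1}; it meets the x-axis at x = 0 (among the integer gridlines).
Finally, together with the visible shape, these determine p as stated.

x^2 - 3*x*y + 2*y^2 - 2*y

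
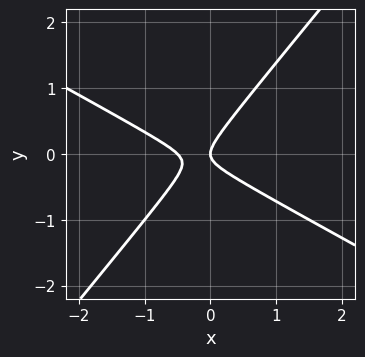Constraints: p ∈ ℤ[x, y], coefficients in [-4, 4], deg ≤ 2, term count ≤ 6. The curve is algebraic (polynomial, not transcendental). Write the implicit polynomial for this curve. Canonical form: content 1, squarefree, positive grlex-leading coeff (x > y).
2*x^2 + 2*x*y - 3*y^2 + x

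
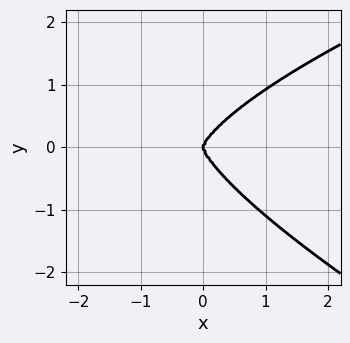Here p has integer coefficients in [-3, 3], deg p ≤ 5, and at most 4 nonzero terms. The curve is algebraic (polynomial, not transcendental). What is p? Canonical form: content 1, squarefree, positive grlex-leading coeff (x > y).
First, deg p = 4. No degree-3 curve has this shape.
Next, observable constraints: it crosses the y-axis at the gridline y = 0; it crosses the x-axis at the gridline x = 0.
Finally, together with the visible shape, these determine p as stated.

x*y^3 + 3*y^4 - 3*x^3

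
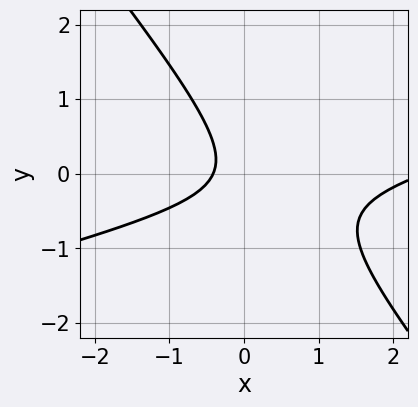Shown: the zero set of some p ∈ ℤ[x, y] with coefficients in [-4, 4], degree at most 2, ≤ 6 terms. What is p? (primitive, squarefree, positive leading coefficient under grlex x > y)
First, deg p = 2. A generic line meets the curve in up to 2 points.
Next, against the integer gridlines: no y-intercept at any integer in the box.
Finally, these observations pin down the coefficients.

x^2 - 3*x*y - 3*y^2 - 2*x - 1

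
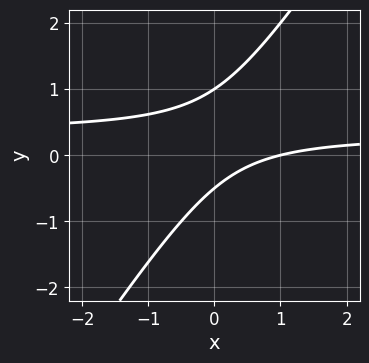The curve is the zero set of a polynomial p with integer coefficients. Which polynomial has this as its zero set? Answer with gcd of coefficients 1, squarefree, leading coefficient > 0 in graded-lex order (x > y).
(a) Degree: a generic line meets the curve in up to 2 points, so deg p = 2.
(b) From the visible intercepts: it crosses the y-axis at the gridline y = 1; it meets the x-axis at x = 1 (among the integer gridlines).
(c) Solving for integer coefficients yields p as stated.

3*x*y - 2*y^2 - x + y + 1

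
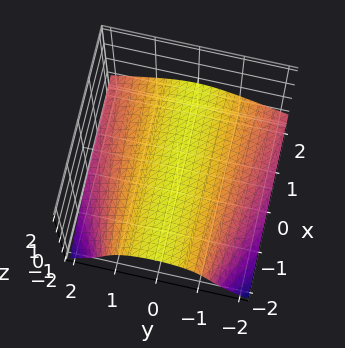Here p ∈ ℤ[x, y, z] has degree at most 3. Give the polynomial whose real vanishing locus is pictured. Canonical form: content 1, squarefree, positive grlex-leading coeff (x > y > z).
First, deg p = 3.
Then, observable constraints: it meets the y-axis at y = 0 (among the integer gridlines); one z-axis crossing is at z = 0.
Finally, the integer polynomial consistent with all of this is the stated p.

x*z^2 - z^3 - y^2 - 3*z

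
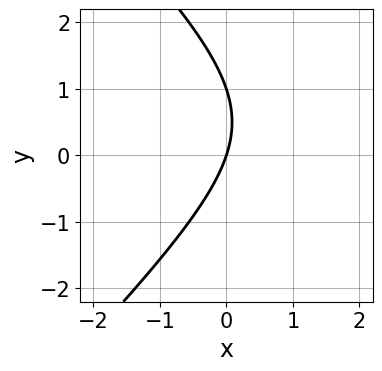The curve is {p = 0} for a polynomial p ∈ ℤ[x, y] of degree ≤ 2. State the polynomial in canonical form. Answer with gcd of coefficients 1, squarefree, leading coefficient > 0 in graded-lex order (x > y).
First, degree: no degree-1 curve has this shape, so deg p = 2.
Next, checking where it meets the axes: it crosses the x-axis at the gridline x = 0; the y-axis gridline crossings are at y ∈ {0, 1}.
Finally, together with the visible shape, these determine p as stated.

x^2 - y^2 - 3*x + y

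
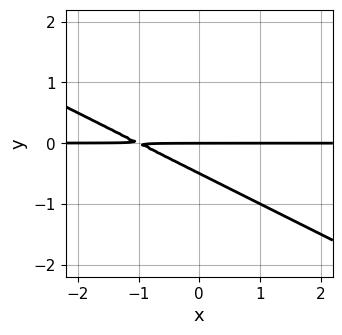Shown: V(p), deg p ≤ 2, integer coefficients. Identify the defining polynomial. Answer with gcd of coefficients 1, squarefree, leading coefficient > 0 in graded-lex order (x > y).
(a) Degree: a generic line meets the curve in up to 2 points, so deg p = 2.
(b) From the visible intercepts: it meets the y-axis at y = 0 (among the integer gridlines); the visible x-axis segment lies entirely on the curve.
(c) The integer polynomial consistent with all of this is the stated p.

x*y + 2*y^2 + y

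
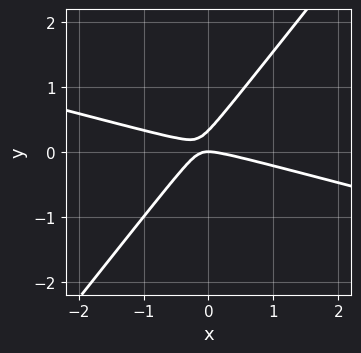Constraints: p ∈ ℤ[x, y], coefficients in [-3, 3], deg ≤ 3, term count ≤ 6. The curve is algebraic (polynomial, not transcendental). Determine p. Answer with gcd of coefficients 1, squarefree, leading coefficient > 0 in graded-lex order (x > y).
deg p = 2. No degree-1 curve has this shape.
Against the integer gridlines: it crosses the x-axis at the gridline x = 0; it crosses the y-axis at the gridline y = 0.
These observations pin down the coefficients.

x^2 + 3*x*y - 3*y^2 + y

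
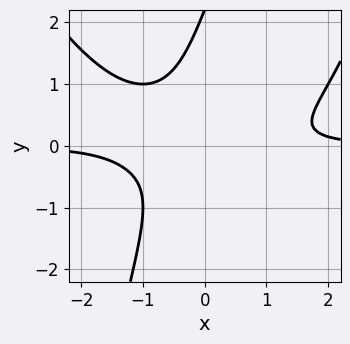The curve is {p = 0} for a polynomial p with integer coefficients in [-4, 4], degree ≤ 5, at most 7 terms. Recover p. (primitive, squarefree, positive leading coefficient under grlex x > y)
x^3*y - 3*x*y^2 + y^3 - 2*y^2 - 1

Degree: a generic line meets the curve in up to 4 points, so deg p = 4.
Observable constraints: no y-intercept at any integer in the box; no x-intercept at any integer in the box.
These observations pin down the coefficients.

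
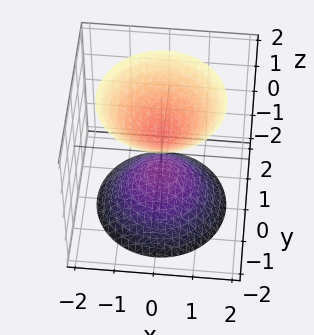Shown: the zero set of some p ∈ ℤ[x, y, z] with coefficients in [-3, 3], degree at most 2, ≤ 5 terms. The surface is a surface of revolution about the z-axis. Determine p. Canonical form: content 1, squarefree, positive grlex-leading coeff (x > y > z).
(a) There are 2 components. Treating them together as one polynomial.
(b) The degree is 2 — the shape is more complex than any degree-1 surface.
(c) Symmetries: every cross-section ⟂ z is a circle, so x, y appear only via x² + y².
(d) From the visible intercepts: it misses every integer gridline on the y-axis; a circular section at z = -2 has radius between 1 and 2; the surface avoids every integer x-axis point in the box.
(e) Solving for integer coefficients yields p as stated.

3*x^2 + 3*y^2 - 2*z^2 + 1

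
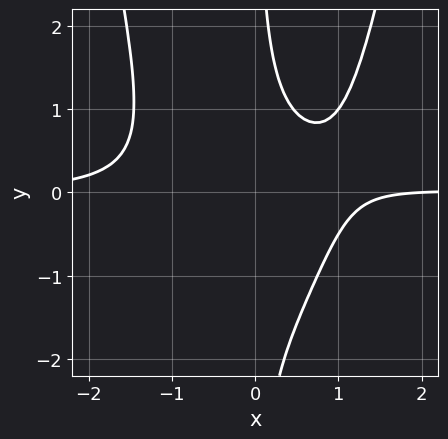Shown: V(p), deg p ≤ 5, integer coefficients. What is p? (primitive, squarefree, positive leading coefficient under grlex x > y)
3*x^3*y - 2*x*y^2 - 2*x*y - x + 2

deg p = 4. A generic line meets the curve in up to 4 points.
From the axis intercepts and sections: one x-axis crossing is at x = 2; the curve avoids every integer y-axis point in the box.
Assembling these constraints gives the stated polynomial.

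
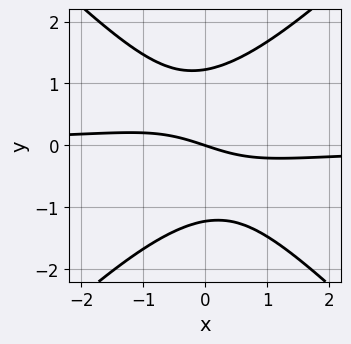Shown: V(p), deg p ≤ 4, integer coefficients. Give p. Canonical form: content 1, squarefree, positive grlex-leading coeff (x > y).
2*x^2*y - 2*y^3 + x + 3*y

deg p = 3.
From the visible intercepts: it meets the x-axis at x = 0 (among the integer gridlines); one y-axis crossing is at y = 0.
The integer polynomial consistent with all of this is the stated p.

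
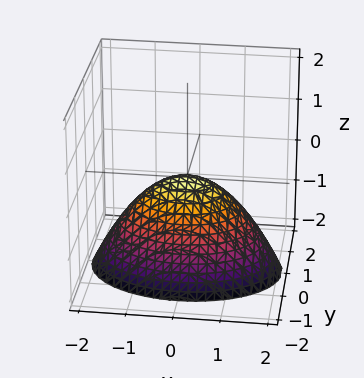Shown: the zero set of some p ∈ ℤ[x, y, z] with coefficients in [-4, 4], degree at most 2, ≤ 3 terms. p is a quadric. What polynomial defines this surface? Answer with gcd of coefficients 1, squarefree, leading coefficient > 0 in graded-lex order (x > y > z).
1. The degree is 2 — a single bowl opening along one axis; a quadric.
2. Symmetries: it's symmetric under y → −y, forcing even powers of y; mirror symmetry x ↦ −x ⇒ only even powers of x.
3. From the visible intercepts: it meets the x-axis at x = 0 (among the integer gridlines); it meets the z-axis at z = 0 (among the integer gridlines).
4. The integer polynomial consistent with all of this is the stated p.

x^2 + 2*y^2 + 2*z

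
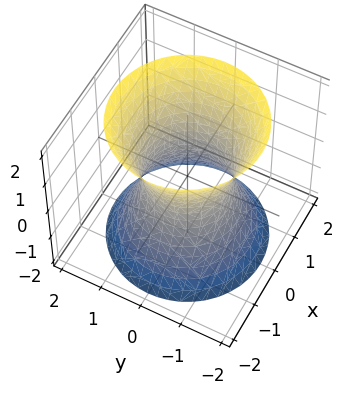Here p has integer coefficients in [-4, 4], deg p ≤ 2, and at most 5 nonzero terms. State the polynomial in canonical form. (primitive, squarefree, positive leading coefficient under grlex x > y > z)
1. The degree is 2 — the shape is more complex than any degree-1 surface.
2. Symmetries: rotational symmetry about the z-axis ⇒ p depends on x, y only through x² + y².
3. Reading off the gridlines: no z-intercept at any integer in the box; the y-axis gridline crossings are at y ∈ {-1, 1}; among the integer gridlines, it crosses the x-axis at x ∈ {-1, 1}.
4. Putting this together gives p.

2*x^2 + 2*y^2 - z^2 - 2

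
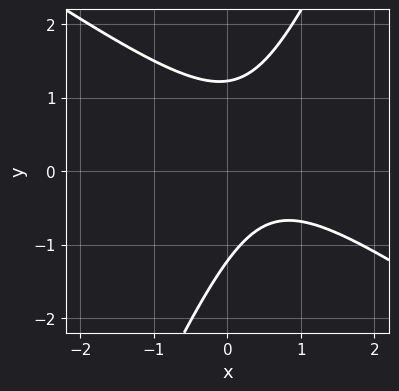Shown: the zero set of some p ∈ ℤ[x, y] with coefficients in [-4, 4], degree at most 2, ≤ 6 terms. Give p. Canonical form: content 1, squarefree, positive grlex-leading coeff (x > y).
1. The degree is 2 — a generic line meets the curve in up to 2 points.
2. Reading off the gridlines: it misses every integer gridline on the x-axis.
3. Putting this together gives p.

3*x^2 + 3*x*y - 2*y^2 - 3*x + 3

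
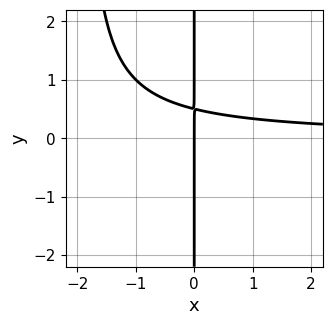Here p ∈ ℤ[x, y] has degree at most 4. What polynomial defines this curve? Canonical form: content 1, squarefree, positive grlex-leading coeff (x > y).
First, the degree is 3 — no degree-2 curve has this shape.
Next, from the axis intercepts and sections: the visible y-axis segment lies entirely on the curve; it meets the x-axis at x = 0 (among the integer gridlines).
Finally, together with the visible shape, these determine p as stated.

x^2*y + 2*x*y - x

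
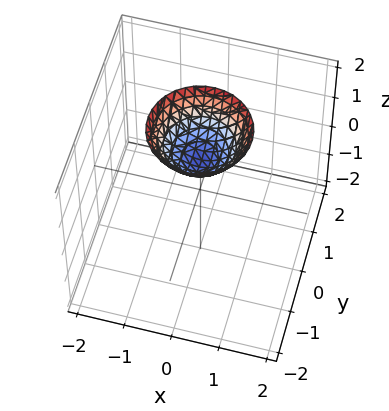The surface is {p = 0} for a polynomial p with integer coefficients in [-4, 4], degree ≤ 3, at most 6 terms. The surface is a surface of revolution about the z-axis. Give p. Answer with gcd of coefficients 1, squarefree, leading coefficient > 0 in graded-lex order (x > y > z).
x^2 + y^2 - z + 1

(a) The degree is 2 — the shape is more complex than any degree-1 surface.
(b) Symmetry: the z-axis is an axis of rotation, so x and y enter only as x² + y².
(c) Reading off the gridlines: the surface avoids every integer y-axis point in the box; a circular section at z = 2 has radius exactly 1; one z-axis crossing is at z = 1.
(d) Putting this together gives p.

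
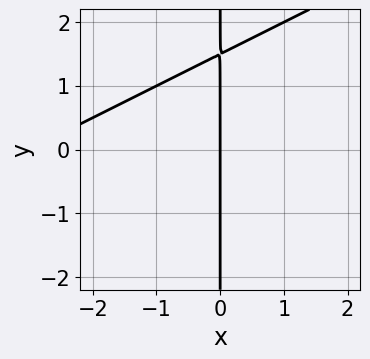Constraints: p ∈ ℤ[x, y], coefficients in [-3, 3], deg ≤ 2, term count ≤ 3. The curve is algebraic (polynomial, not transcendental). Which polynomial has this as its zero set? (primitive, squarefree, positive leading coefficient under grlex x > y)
1. The degree is 2 — the shape is more complex than any degree-1 curve.
2. Against the integer gridlines: the visible y-axis segment lies entirely on the curve; one x-axis crossing is at x = 0.
3. Solving for integer coefficients yields p as stated.

x^2 - 2*x*y + 3*x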